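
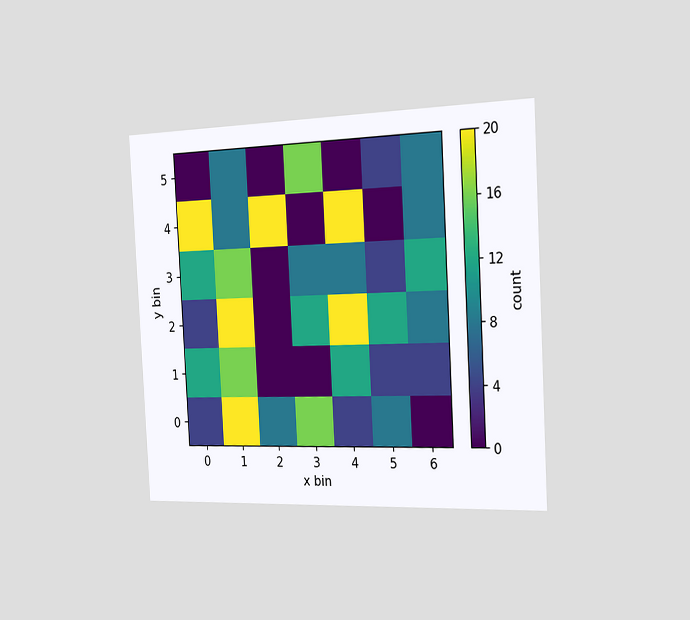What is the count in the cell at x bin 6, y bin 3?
12

The chart is tilted about 3° counter-clockwise and viewed slightly from the right. Matching the cell (6, 3) against the colorbar gives 12.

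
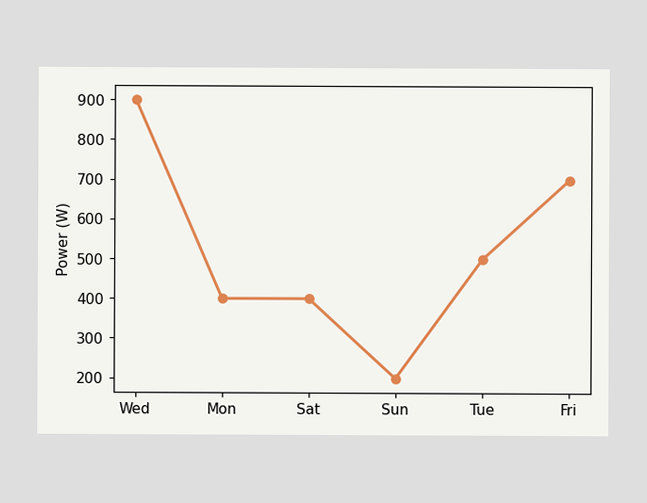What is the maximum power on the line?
900W

The highest point is at Wed, and reading across to the y-axis gives 900W.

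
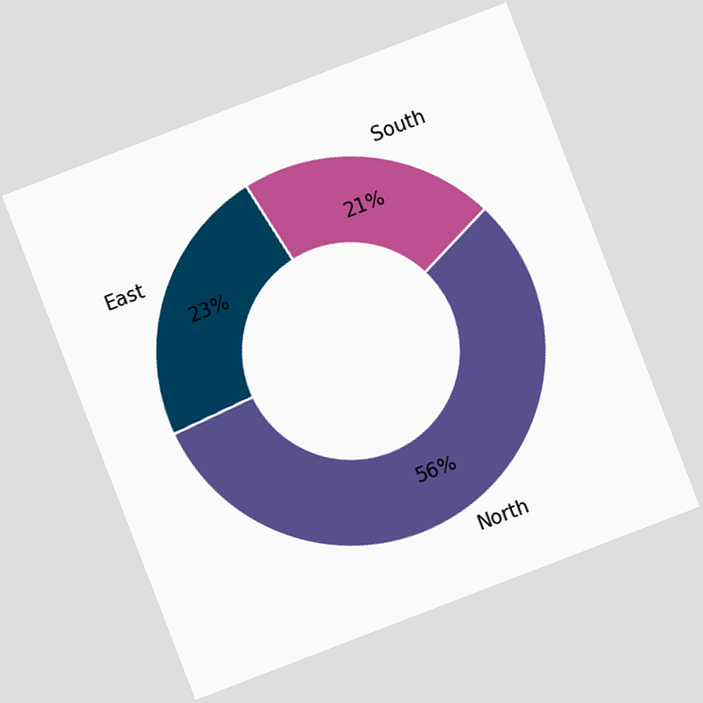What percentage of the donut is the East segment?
23%

The chart is tilted about 21° counter-clockwise. The East segment takes up 23% of the ring.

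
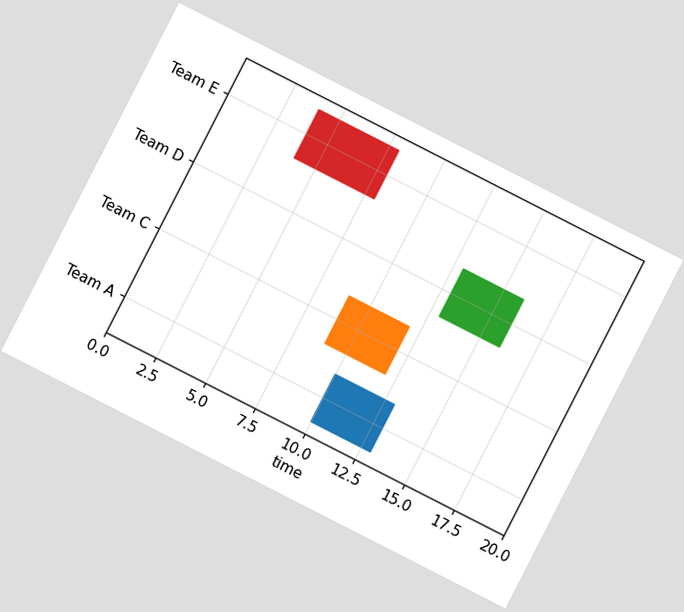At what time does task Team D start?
The chart is tilted about 27° clockwise. The Team D bar begins at t=13.

13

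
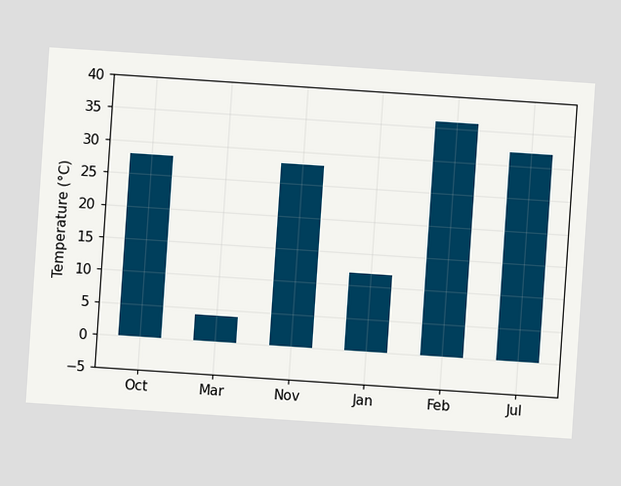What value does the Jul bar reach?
The chart is tilted about 4° clockwise. Reading along the chart's y-axis, the Jul bar reaches 32°C.

32°C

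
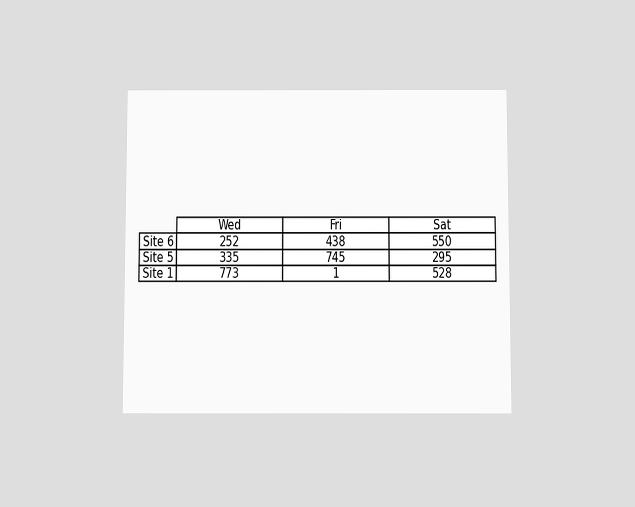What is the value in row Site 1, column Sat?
528

The chart is viewed slightly from below. The (Site 1, Sat) cell reads 528.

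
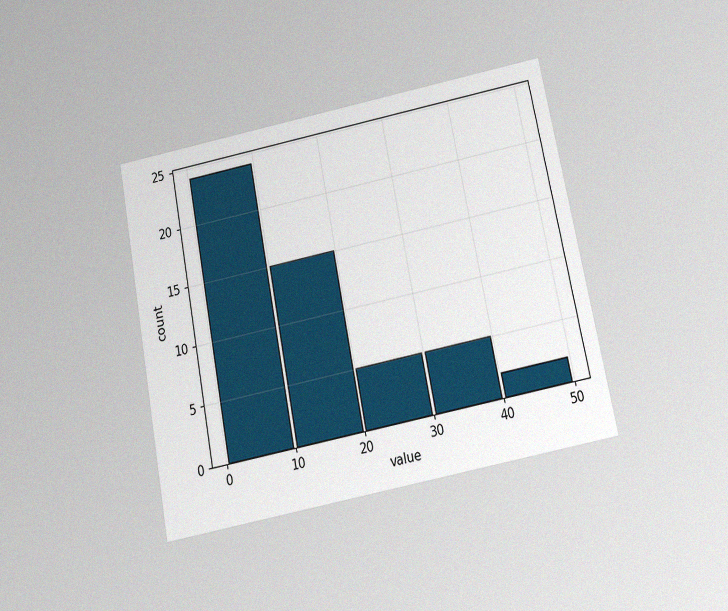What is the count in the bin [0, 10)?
The chart is tilted about 11° counter-clockwise and viewed slightly from below, with some photo noise. The [0, 10) bin has height 24.

24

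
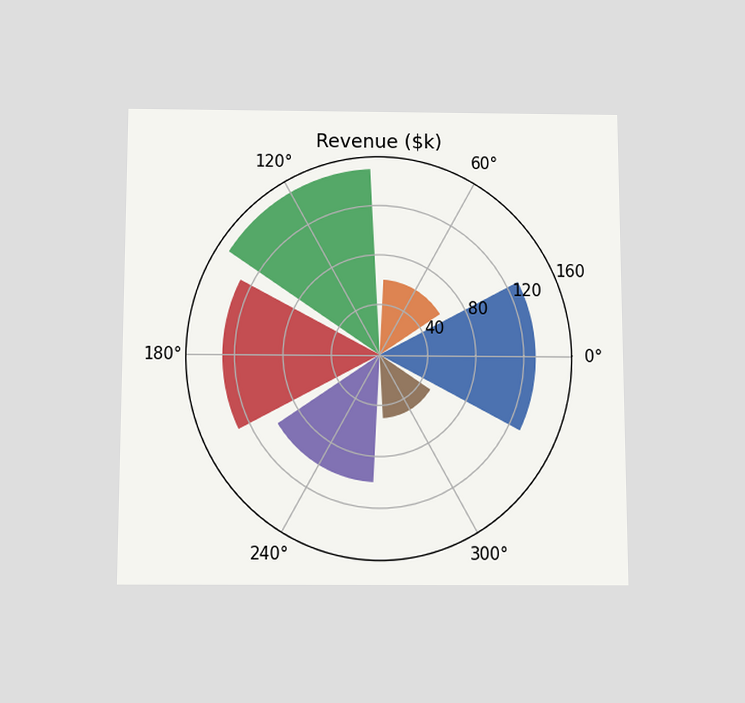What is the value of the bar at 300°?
$50k

The chart is viewed slightly from below. The bar at 300° reaches $50k on the radial axis.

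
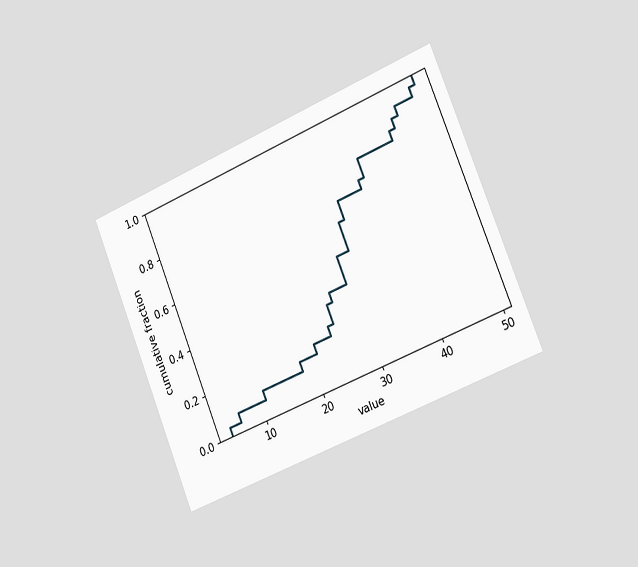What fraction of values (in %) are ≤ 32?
68%

The chart is tilted about 22° counter-clockwise and viewed slightly from the right. At x=32 the ECDF step is at 68%.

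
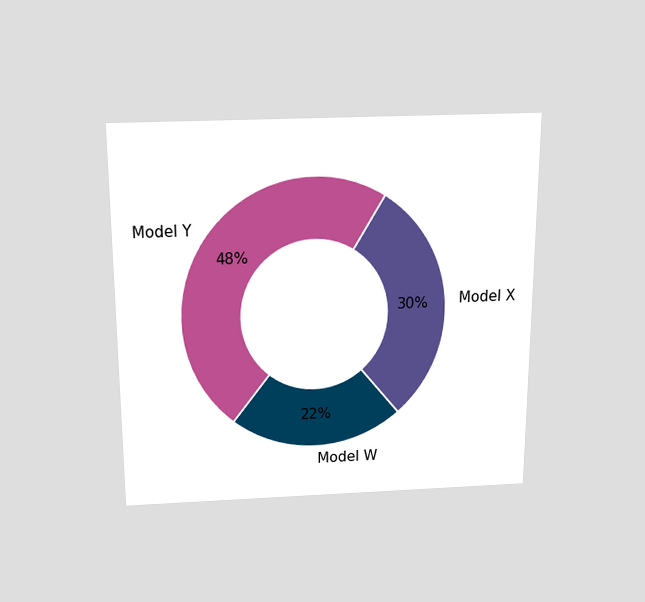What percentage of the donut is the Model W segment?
The chart is viewed slightly from above. The Model W segment takes up 22% of the ring.

22%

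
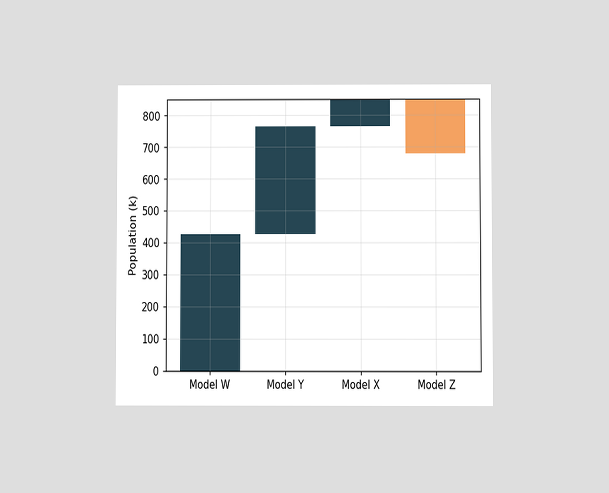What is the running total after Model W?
425k

The chart is viewed at a slight angle. After Model W the running total reaches 425k.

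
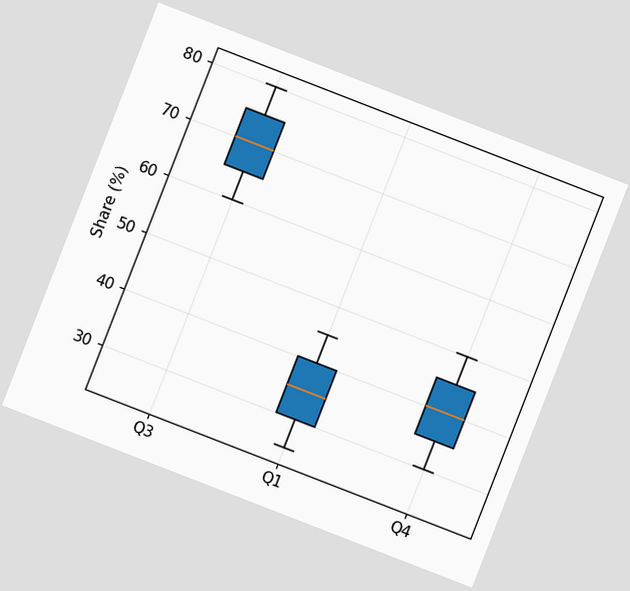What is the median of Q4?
40%

The chart is tilted about 21° clockwise. The median line in the Q4 box sits at 40%.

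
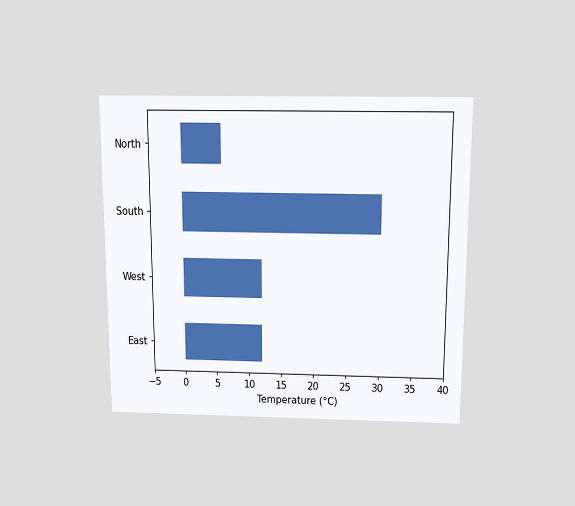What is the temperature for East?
The chart is viewed slightly from above. Reading along the chart's x-axis, the East bar reaches 12°C.

12°C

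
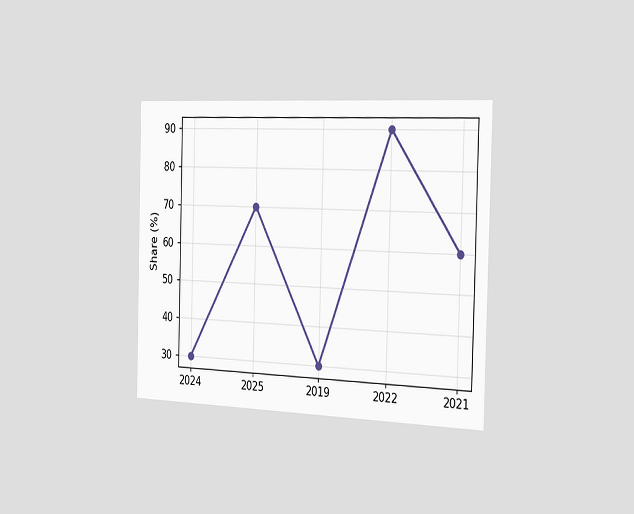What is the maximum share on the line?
The chart is viewed slightly from the right. The highest point is at 2022, and reading across to the y-axis gives 90%.

90%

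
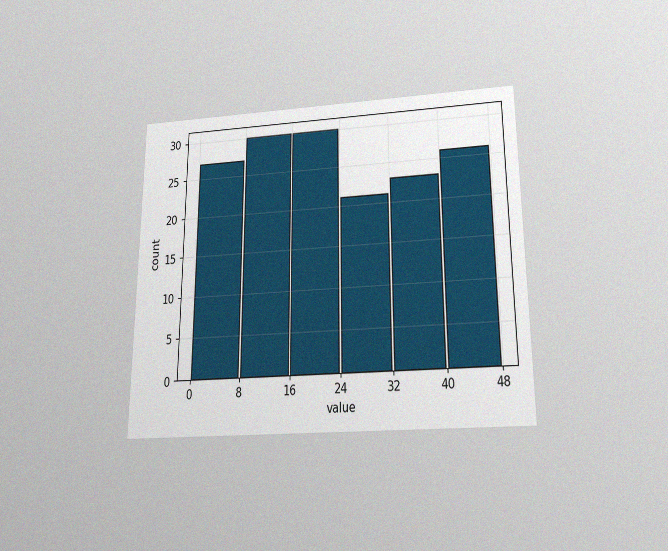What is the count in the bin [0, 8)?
27

The chart is viewed slightly from below, with some photo noise. The [0, 8) bin has height 27.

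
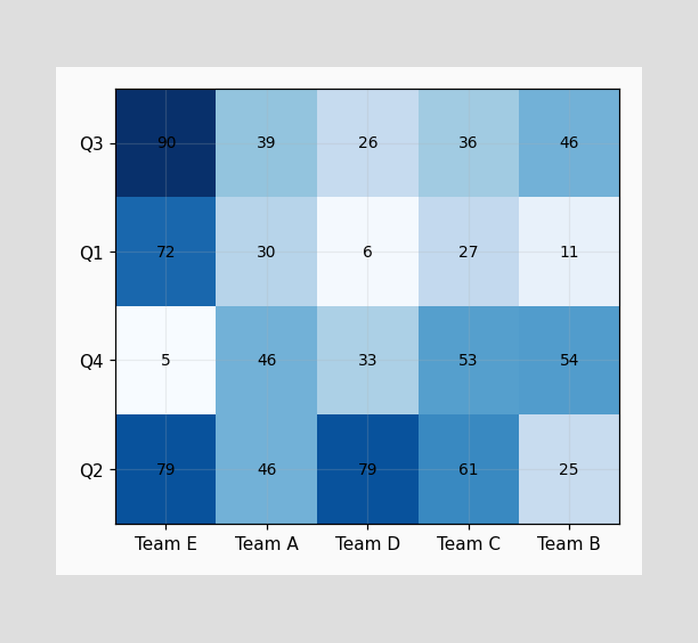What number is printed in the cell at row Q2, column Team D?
The (Q2, Team D) cell reads 79.

79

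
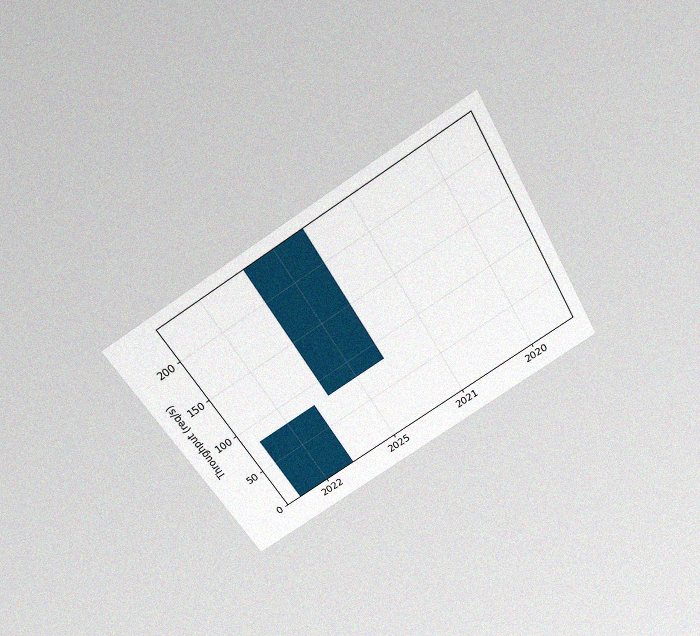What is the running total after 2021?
240req/s

The chart is tilted about 31° counter-clockwise and viewed slightly from above, with some photo noise. After 2021 the running total reaches 240req/s.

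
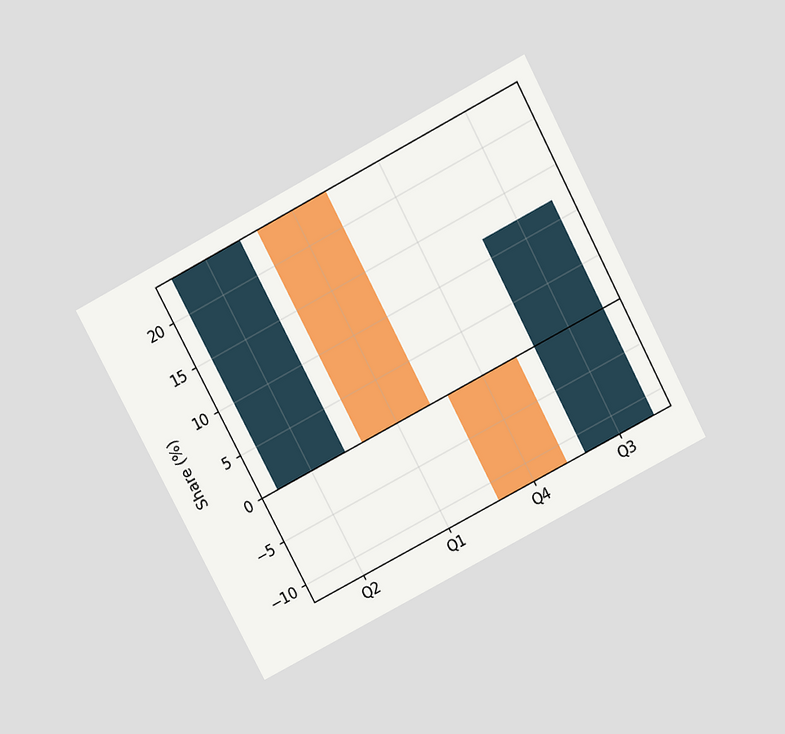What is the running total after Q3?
The chart is tilted about 28° counter-clockwise and viewed at a slight angle. After Q3 the running total reaches 12%.

12%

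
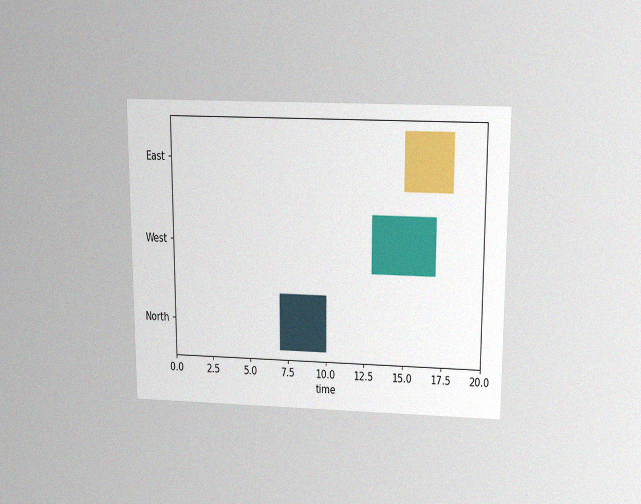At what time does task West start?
13

The chart is viewed slightly from above, with some photo noise. The West bar begins at t=13.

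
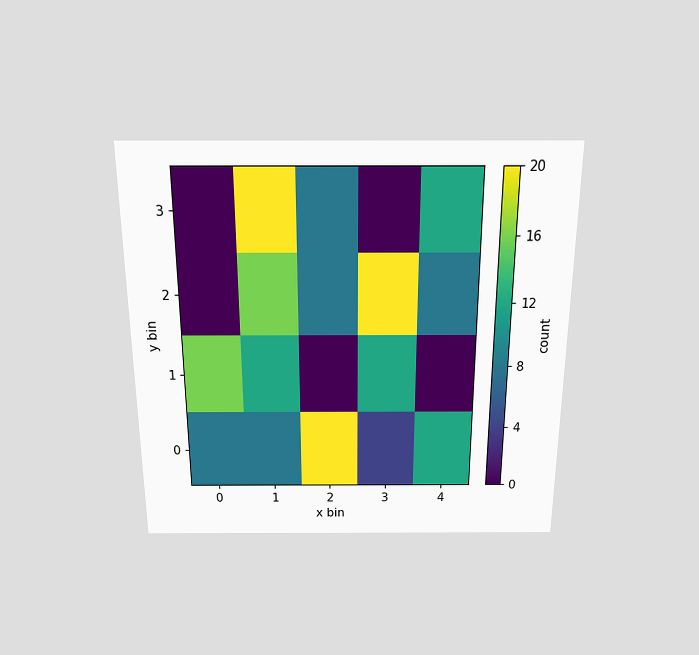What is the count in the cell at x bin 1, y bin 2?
The chart is viewed slightly from above. Matching the cell (1, 2) against the colorbar gives 16.

16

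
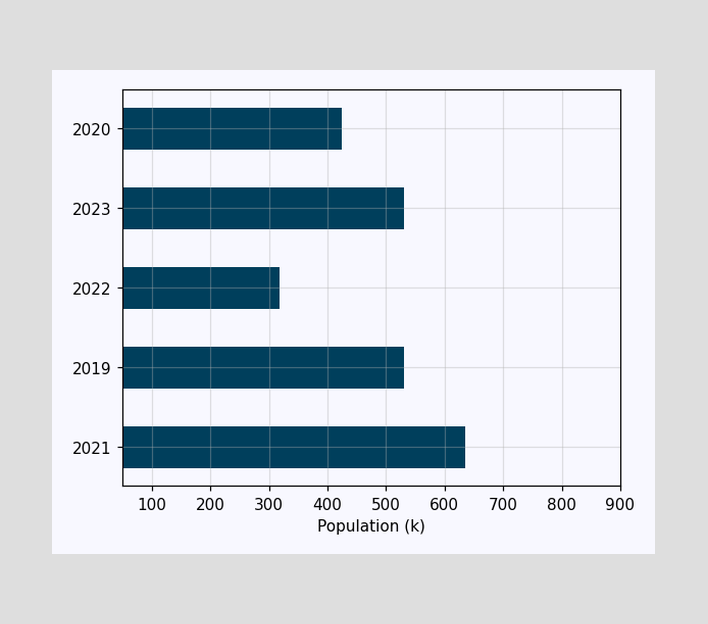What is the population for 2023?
530k

Reading along the chart's x-axis, the 2023 bar reaches 530k.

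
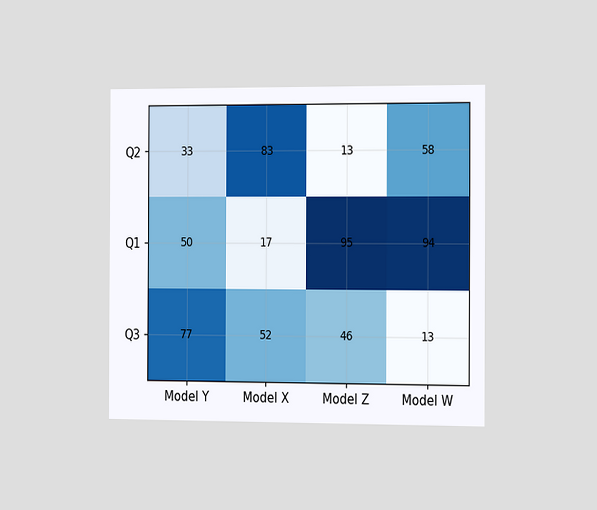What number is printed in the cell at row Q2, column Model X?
83

The chart is viewed slightly from the right. The (Q2, Model X) cell reads 83.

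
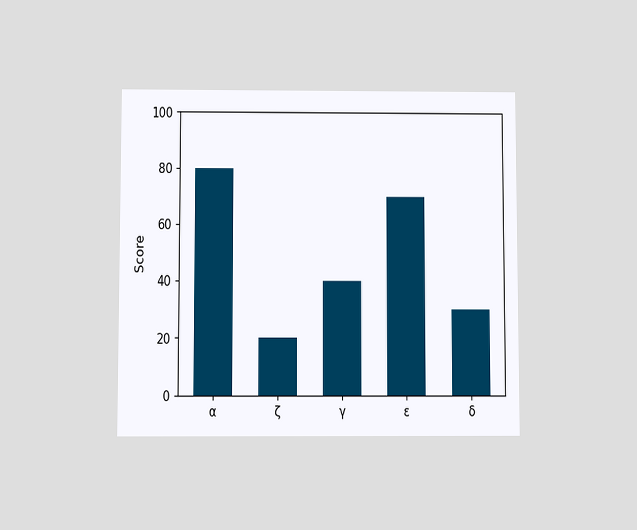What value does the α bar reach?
80

The chart is viewed slightly from below. Reading along the chart's y-axis, the α bar reaches 80.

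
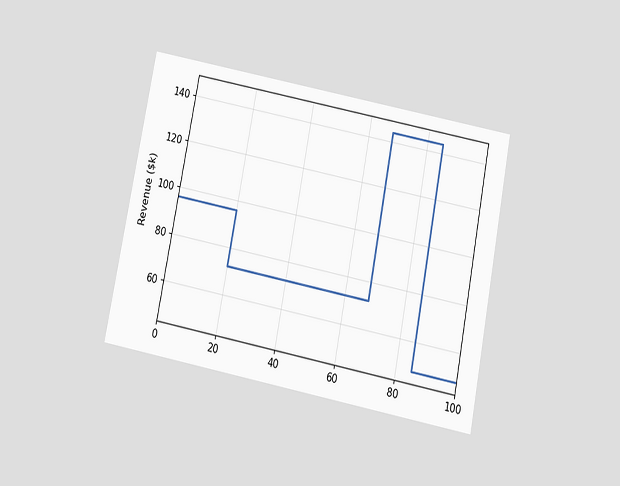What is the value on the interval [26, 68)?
$72k

The chart is tilted about 11° clockwise and viewed slightly from below. On [26, 68) the step sits at $72k.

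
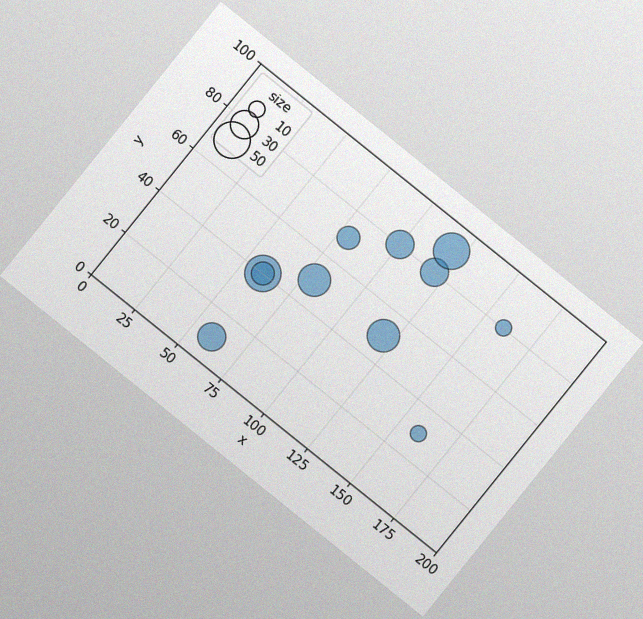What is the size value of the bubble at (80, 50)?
40

The chart is tilted about 39° clockwise, with some photo noise. Matching the bubble at (80, 50) against the size legend gives 40.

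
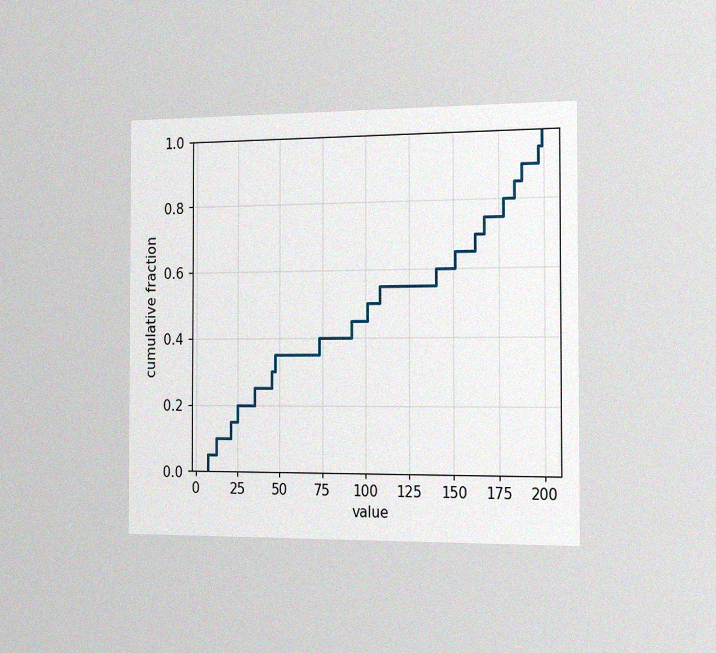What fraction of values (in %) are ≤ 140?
The chart is viewed slightly from the right, with some photo noise. At x=140 the ECDF step is at 60%.

60%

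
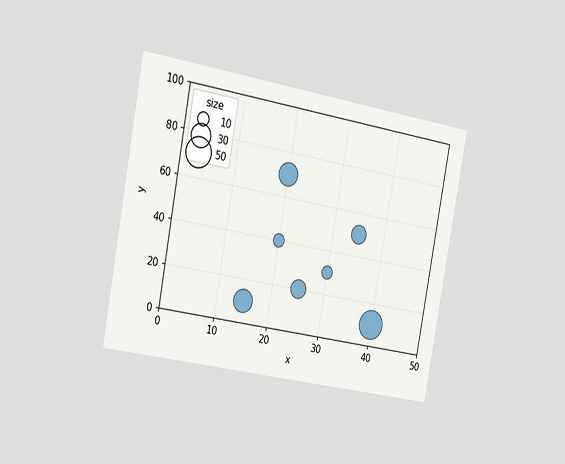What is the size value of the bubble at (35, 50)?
20

The chart is tilted about 10° clockwise and viewed slightly from the left. Matching the bubble at (35, 50) against the size legend gives 20.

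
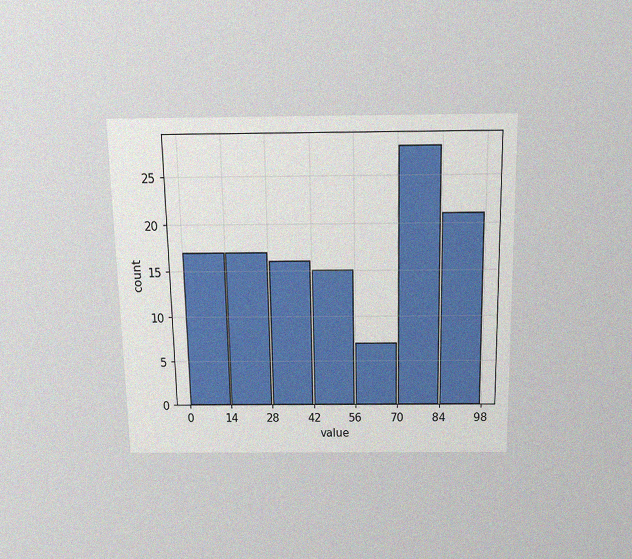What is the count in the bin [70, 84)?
28

The chart is viewed slightly from above, with some photo noise. The [70, 84) bin has height 28.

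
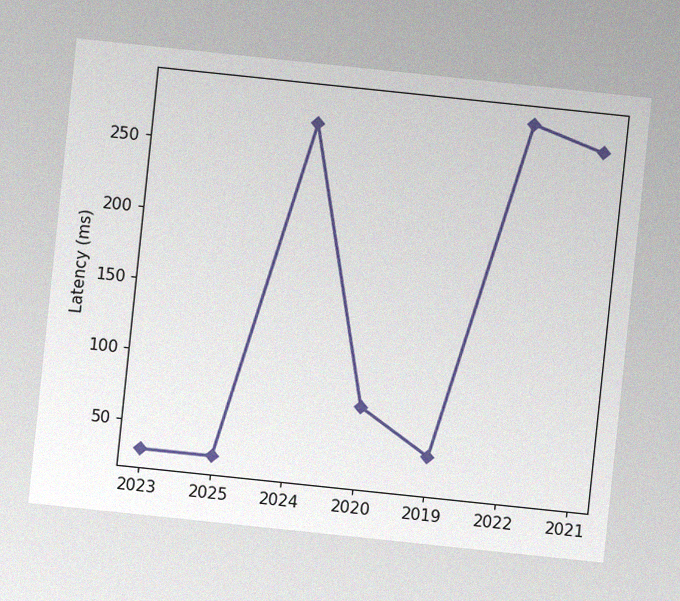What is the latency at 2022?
The chart is tilted about 6° clockwise, with some photo noise. At 2022, the line is at 285ms.

285ms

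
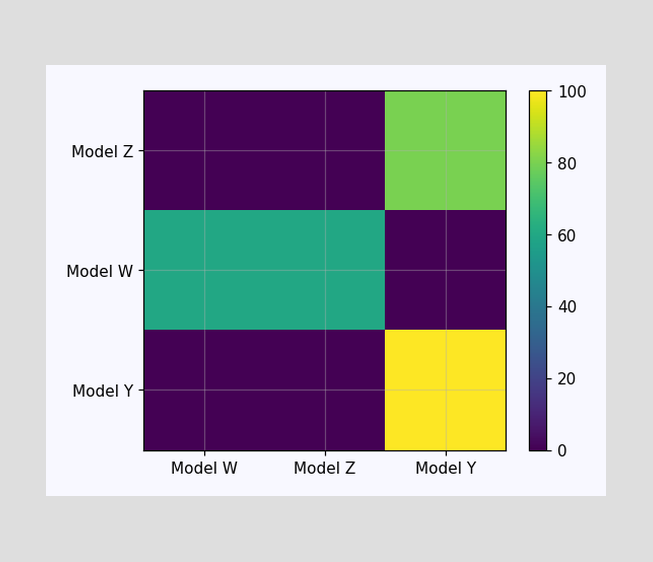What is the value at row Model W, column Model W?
Matching cell (Model W, Model W) against the colorbar gives 60.

60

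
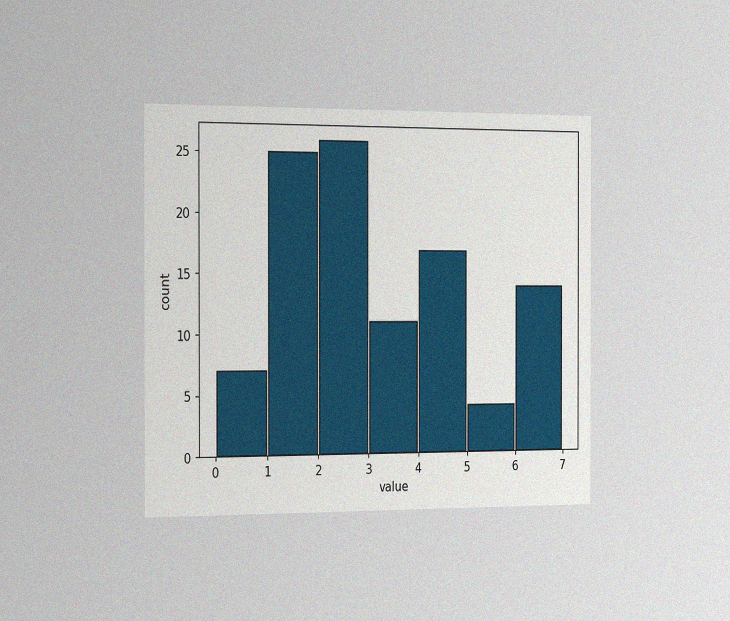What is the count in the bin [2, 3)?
The chart is viewed slightly from the left, with some photo noise. The [2, 3) bin has height 26.

26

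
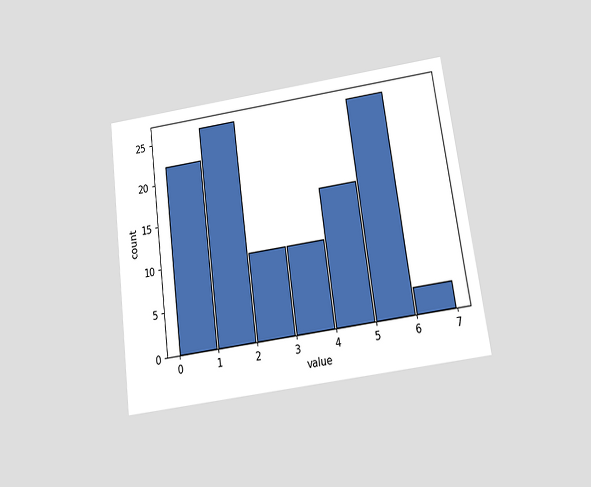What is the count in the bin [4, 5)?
The chart is tilted about 8° counter-clockwise and viewed slightly from below. The [4, 5) bin has height 16.

16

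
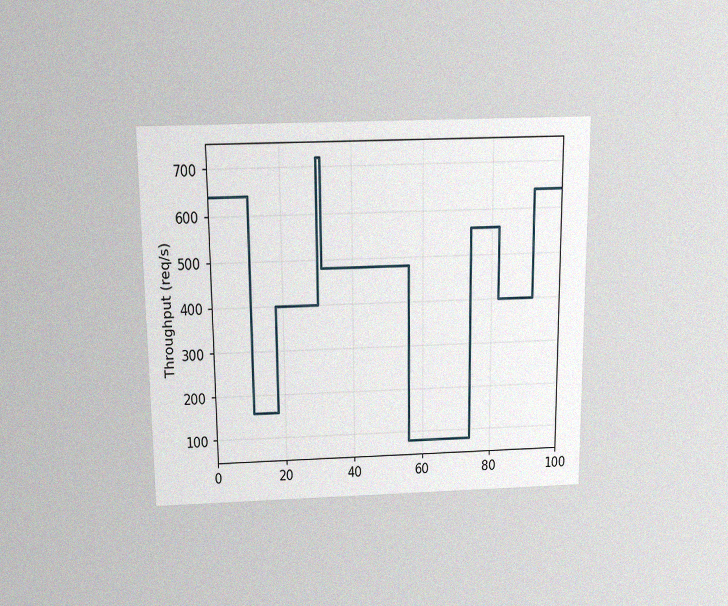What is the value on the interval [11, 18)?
160req/s

The chart is viewed slightly from above, with some photo noise. On [11, 18) the step sits at 160req/s.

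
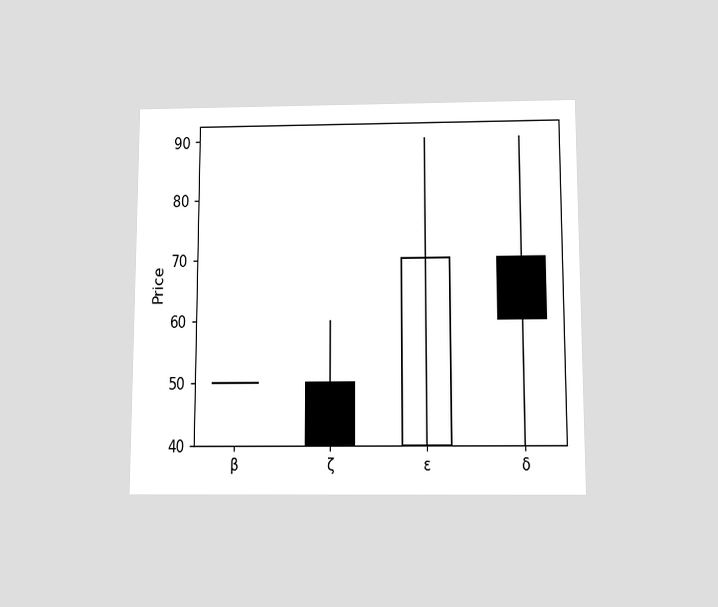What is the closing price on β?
The chart is viewed slightly from below. The β candle closes at 50.

50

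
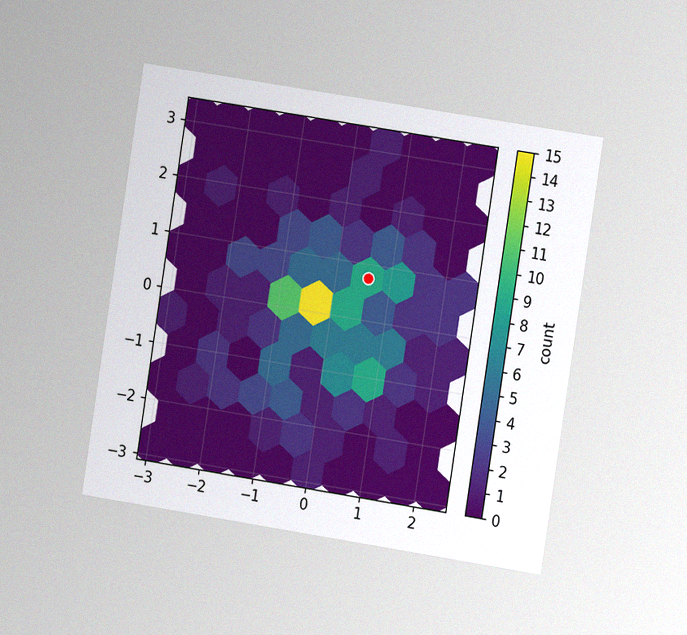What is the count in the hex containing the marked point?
The chart is tilted about 9° clockwise and viewed slightly from the right, with some photo noise. The marked hex reads 9 on the colorbar.

9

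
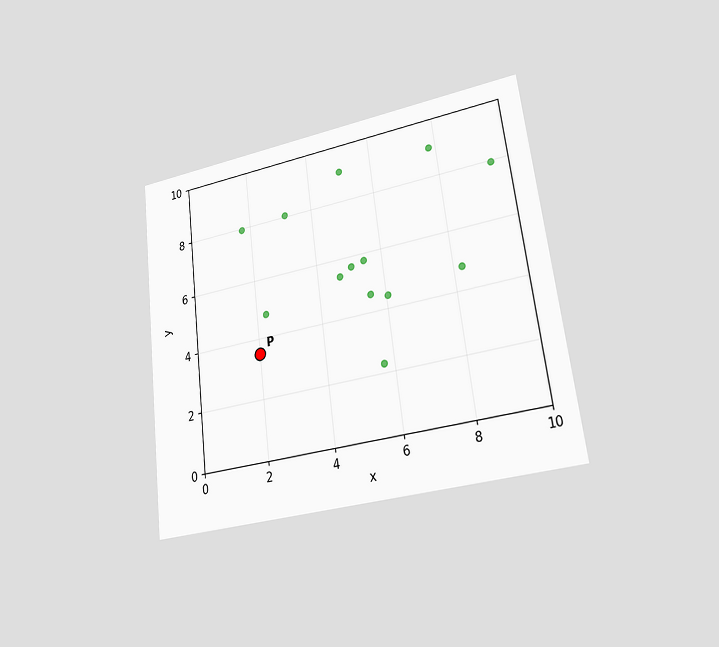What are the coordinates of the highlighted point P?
The chart is tilted about 7° counter-clockwise and viewed at a slight angle. Following the gridlines from P to each axis, P sits at (2, 3.5).

(2, 3.5)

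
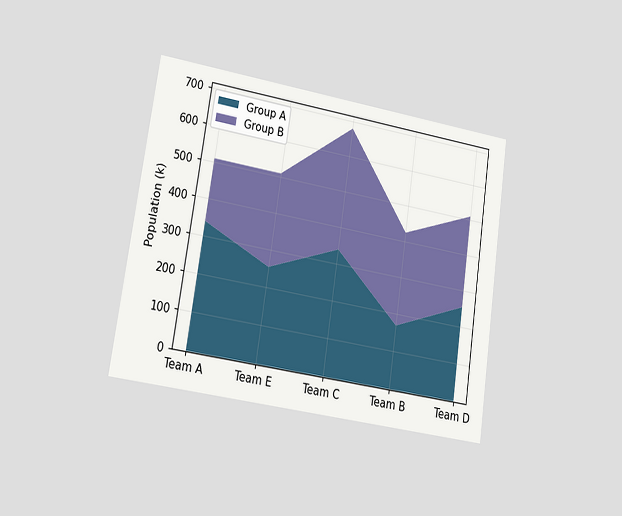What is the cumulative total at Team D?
The chart is tilted about 9° clockwise and viewed at a slight angle. The stacked total at Team D reaches 510k.

510k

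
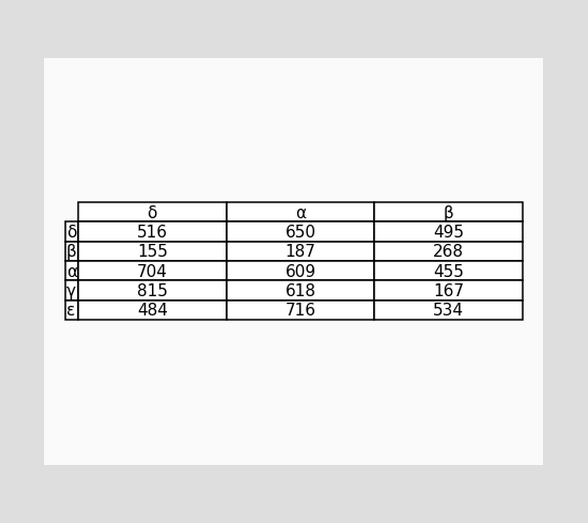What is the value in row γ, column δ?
815

The (γ, δ) cell reads 815.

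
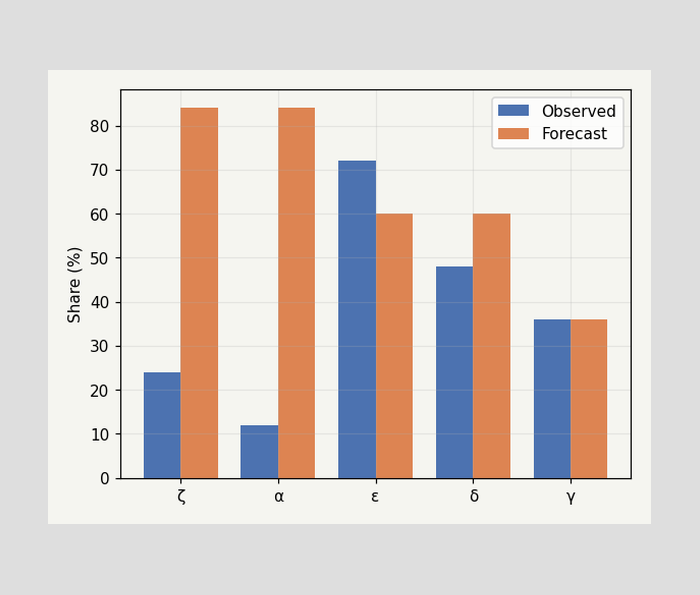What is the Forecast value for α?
84%

The Forecast bar at α reaches 84% on the y-axis.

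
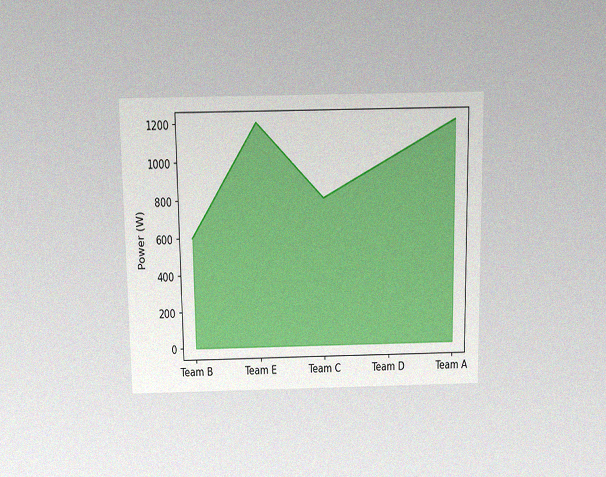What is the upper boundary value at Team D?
1000W

The chart is viewed slightly from above, with some photo noise. At Team D the upper boundary is at 1000W.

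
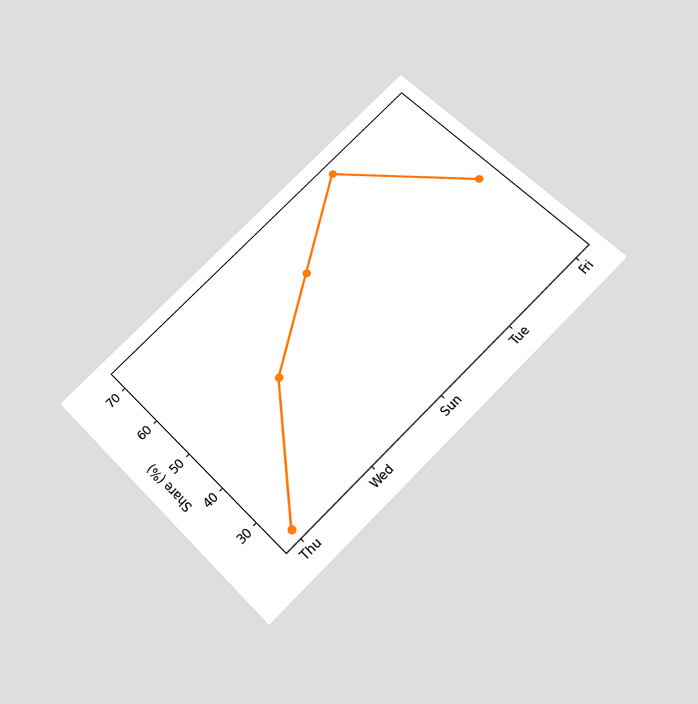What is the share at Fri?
The chart is tilted about 45° counter-clockwise and viewed slightly from below. At Fri, the line is at 48%.

48%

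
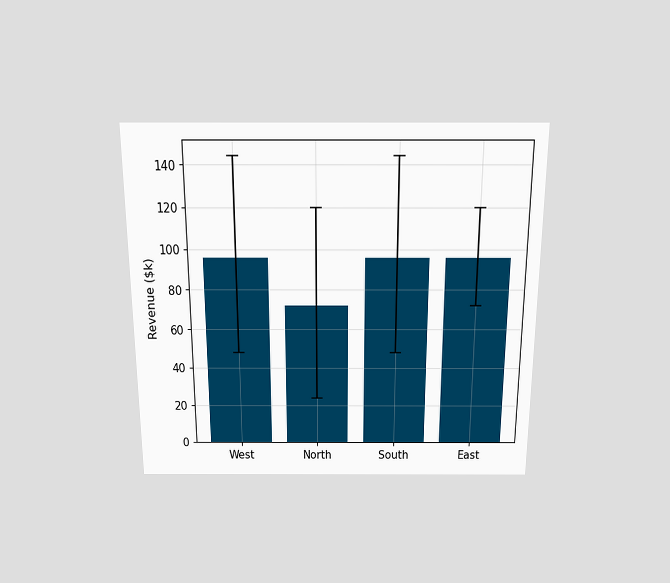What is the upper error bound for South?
The chart is viewed slightly from above. The South bar's upper whisker reaches $144k.

$144k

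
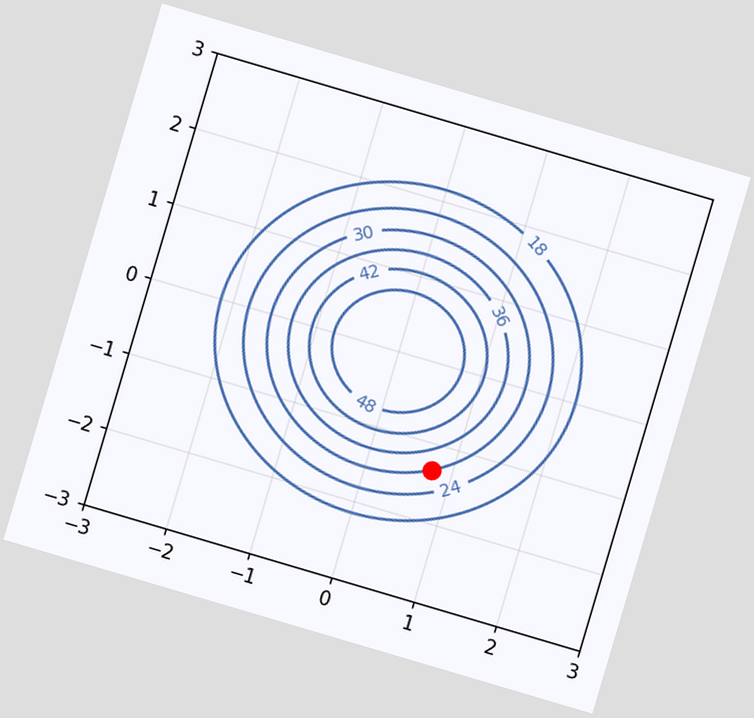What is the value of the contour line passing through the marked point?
30

The chart is tilted about 16° clockwise. The marked point sits on the contour labelled 30.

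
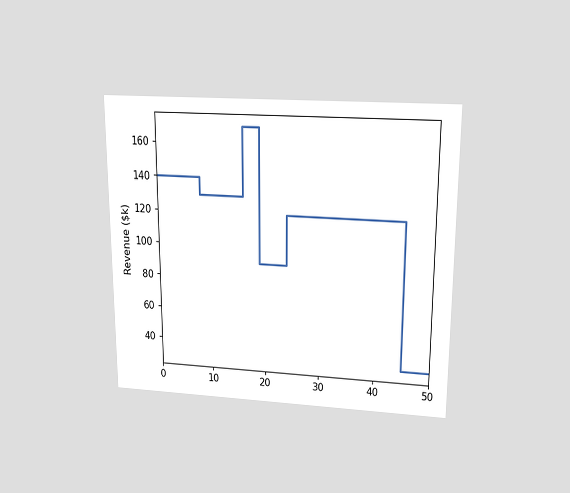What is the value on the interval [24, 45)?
The chart is viewed slightly from above. On [24, 45) the step sits at $120k.

$120k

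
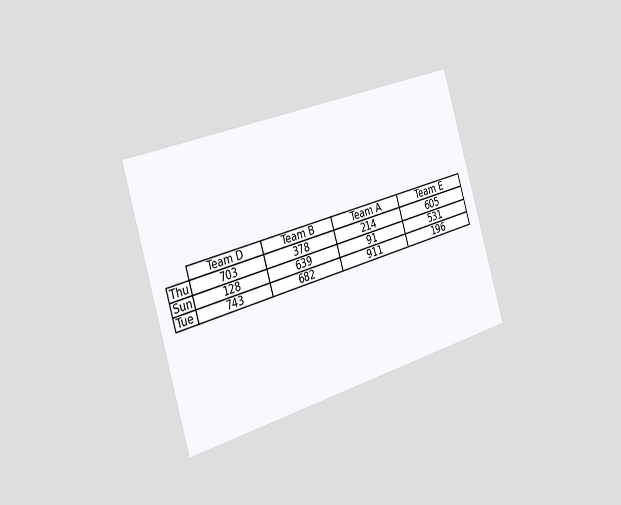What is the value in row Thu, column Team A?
The chart is tilted about 17° counter-clockwise and viewed slightly from the left. The (Thu, Team A) cell reads 214.

214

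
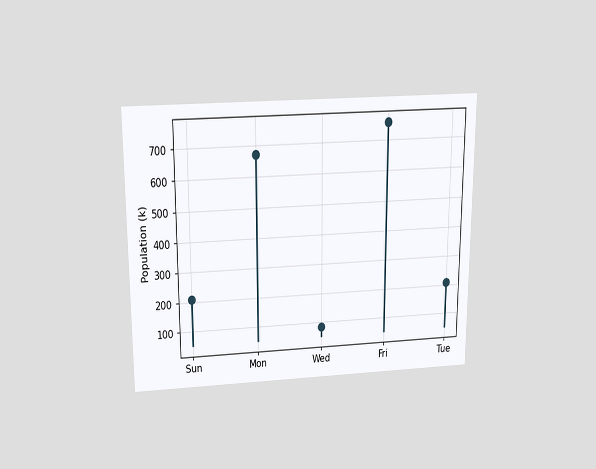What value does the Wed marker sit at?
The chart is viewed slightly from above. The Wed marker sits at 84k.

84k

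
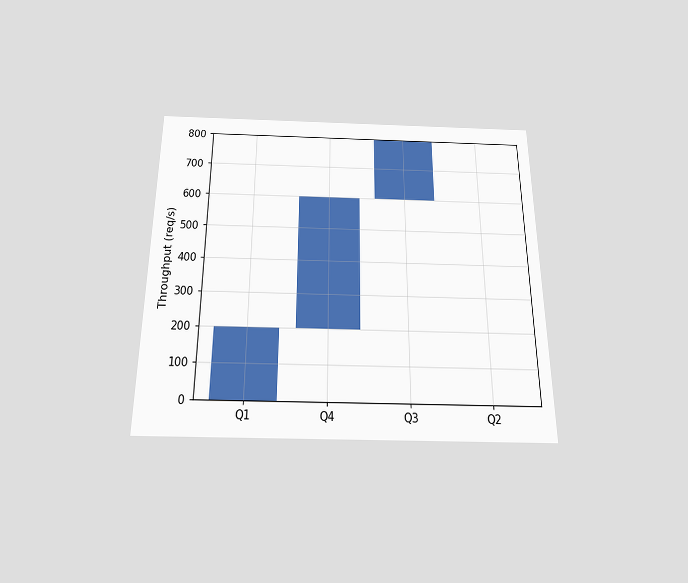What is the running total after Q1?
The chart is viewed slightly from below. After Q1 the running total reaches 200req/s.

200req/s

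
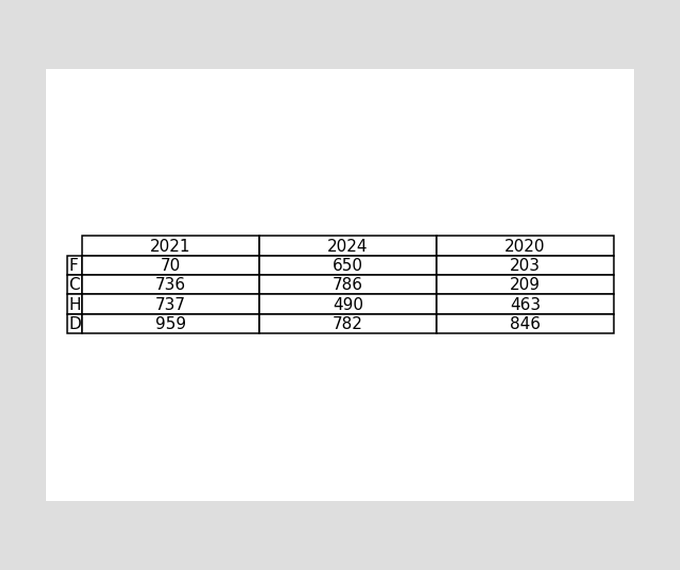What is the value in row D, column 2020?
846

The (D, 2020) cell reads 846.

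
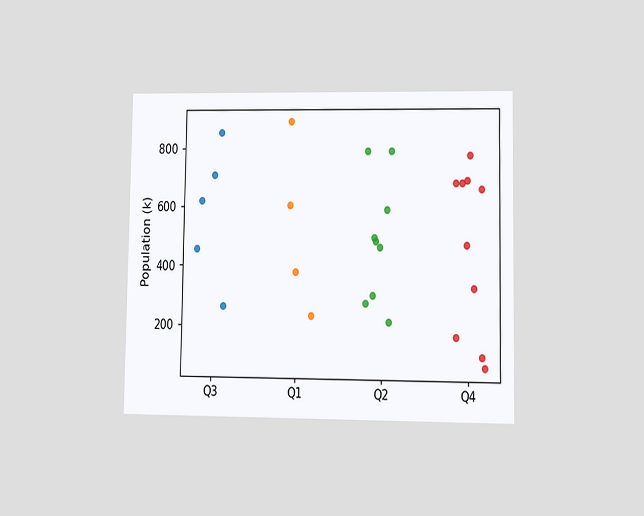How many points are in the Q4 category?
The chart is viewed at a slight angle. Counting the markers in the Q4 column gives 10.

10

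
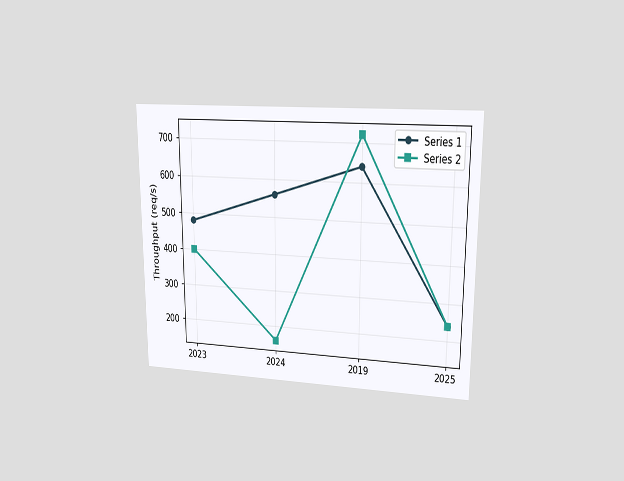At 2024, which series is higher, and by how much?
The chart is viewed at a slight angle. At 2024, Series 1 sits above the other line by 400req/s.

Series 1, by 400req/s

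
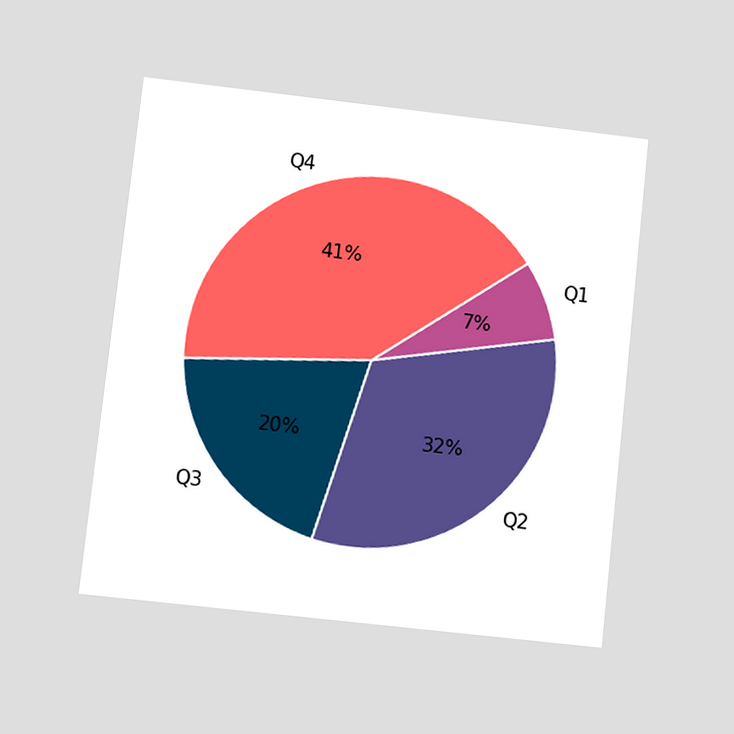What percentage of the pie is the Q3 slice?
The chart is tilted about 6° clockwise and viewed at a slight angle. The Q3 slice takes up 20% of the pie.

20%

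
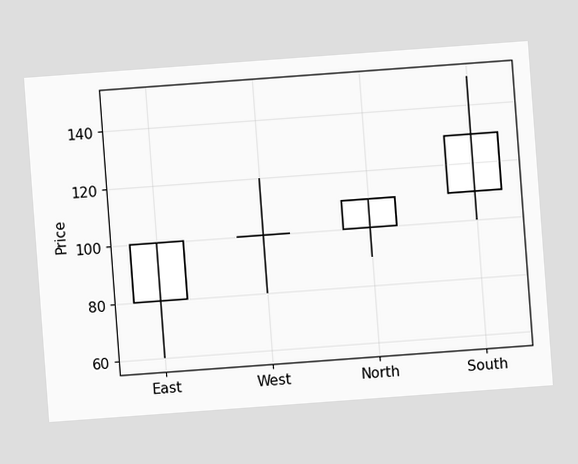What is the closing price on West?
100

The chart is tilted about 4° counter-clockwise. The West candle closes at 100.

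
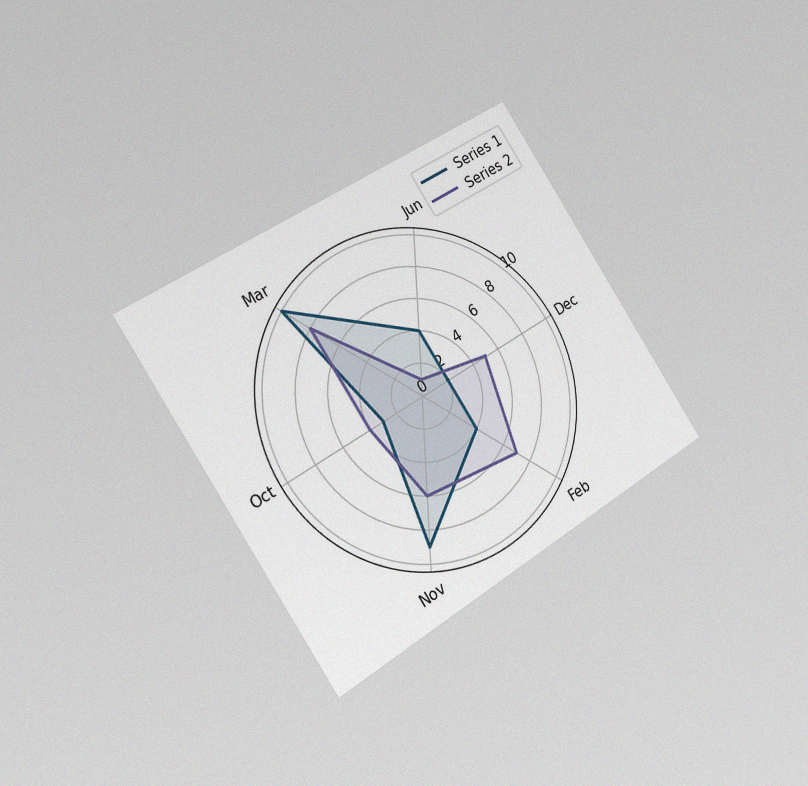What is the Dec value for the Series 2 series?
5

The chart is tilted about 33° counter-clockwise and viewed slightly from the left, with some photo noise. On the Dec axis, Series 2 reaches 5.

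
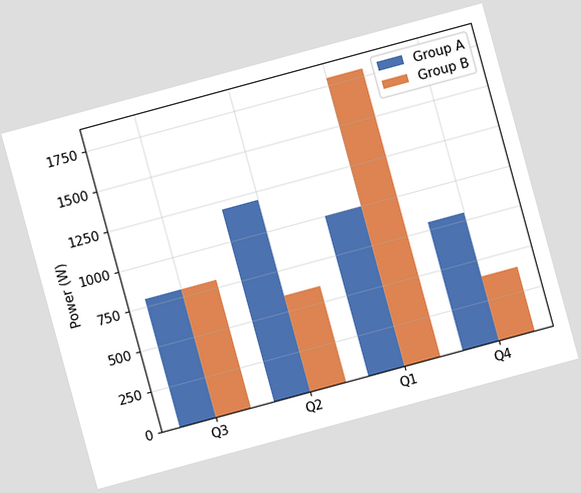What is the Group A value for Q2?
The chart is tilted about 15° counter-clockwise. The Group A bar at Q2 reaches 1200W on the y-axis.

1200W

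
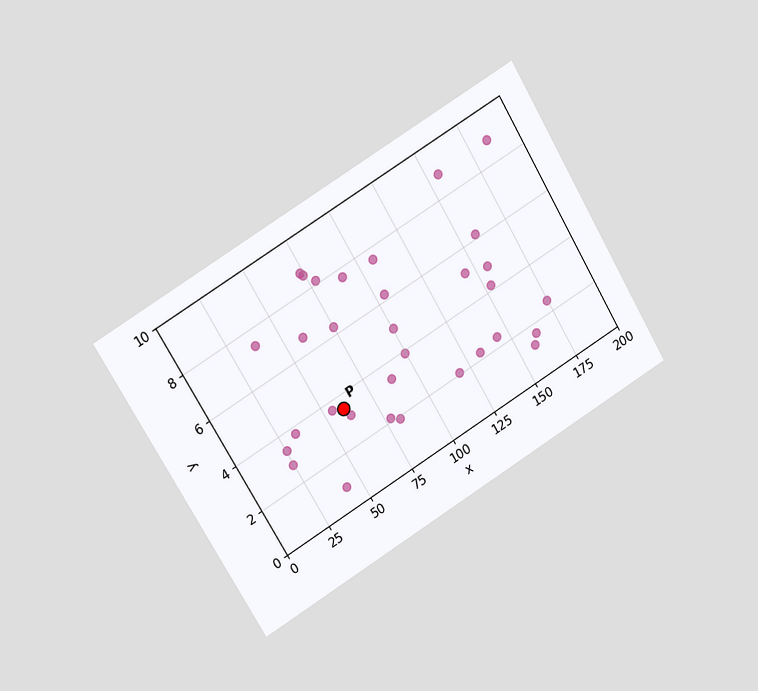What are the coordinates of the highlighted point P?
The chart is tilted about 31° counter-clockwise and viewed at a slight angle. Following the gridlines from P to each axis, P sits at (60, 3.5).

(60, 3.5)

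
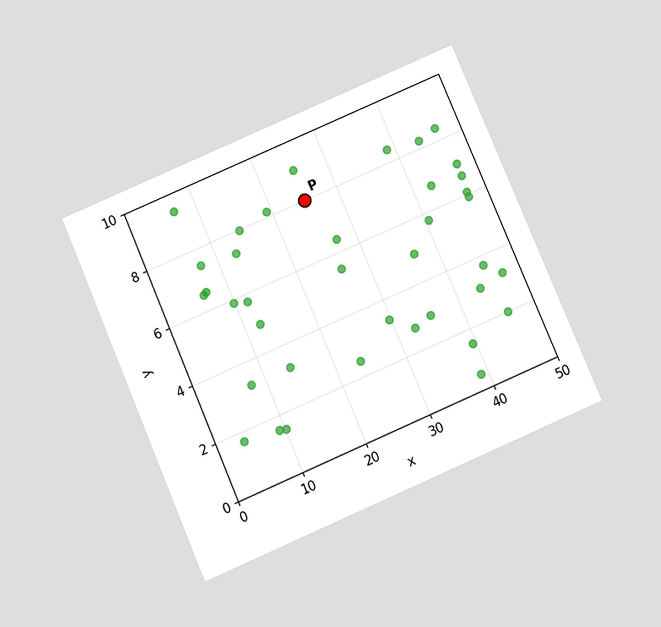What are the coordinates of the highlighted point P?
The chart is tilted about 23° counter-clockwise and viewed slightly from below. Following the gridlines from P to each axis, P sits at (25, 8).

(25, 8)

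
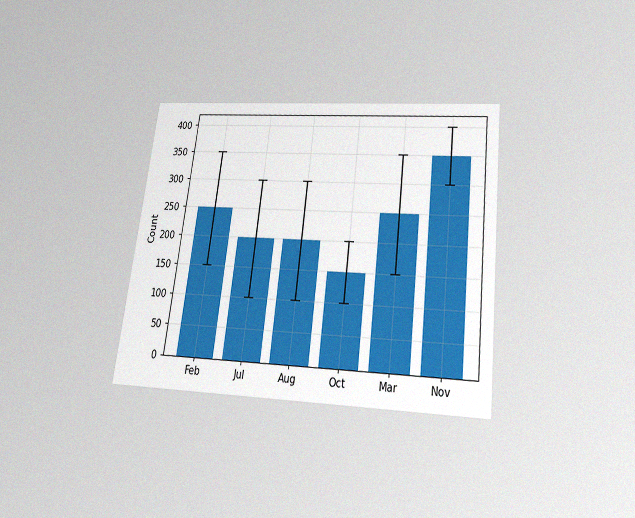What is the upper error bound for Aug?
300

The chart is tilted about 7° clockwise and viewed slightly from below, with some photo noise. The Aug bar's upper whisker reaches 300.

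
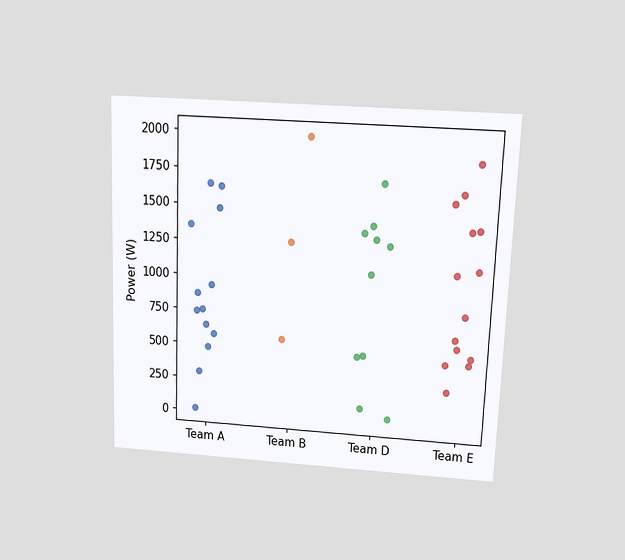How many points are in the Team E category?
14

The chart is tilted about 2° clockwise and viewed slightly from above. Counting the markers in the Team E column gives 14.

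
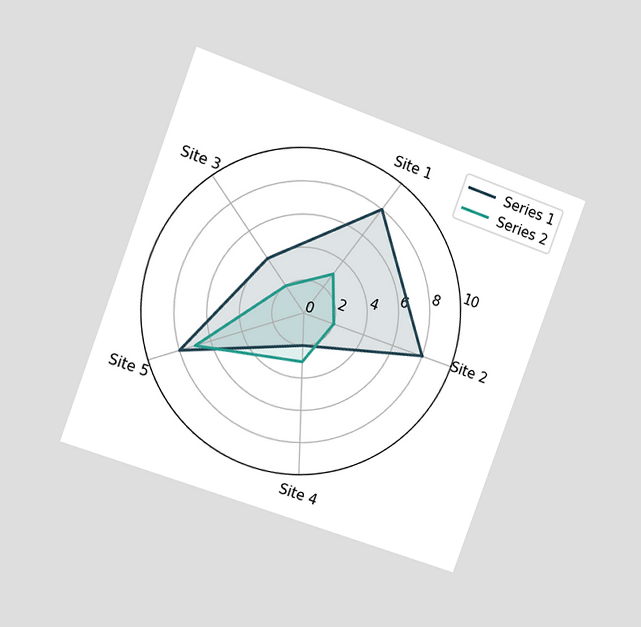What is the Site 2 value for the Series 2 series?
The chart is tilted about 20° clockwise and viewed at a slight angle. On the Site 2 axis, Series 2 reaches 2.

2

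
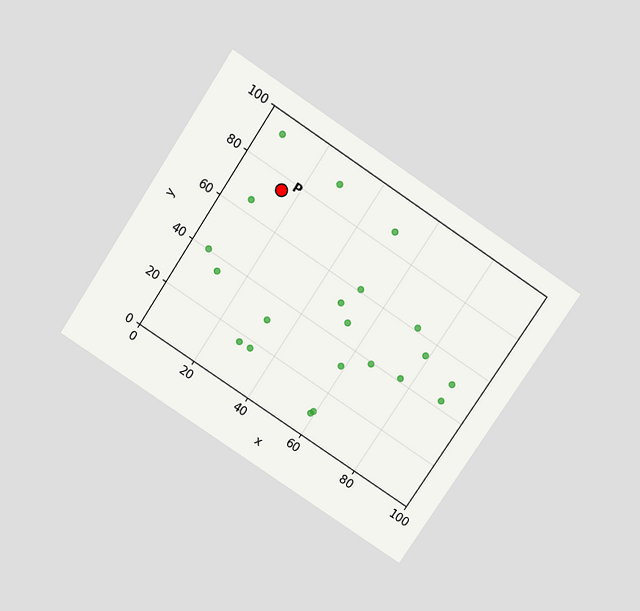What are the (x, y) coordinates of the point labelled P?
The chart is tilted about 34° clockwise and viewed slightly from above. Following the gridlines from P to each axis, P sits at (15, 75).

(15, 75)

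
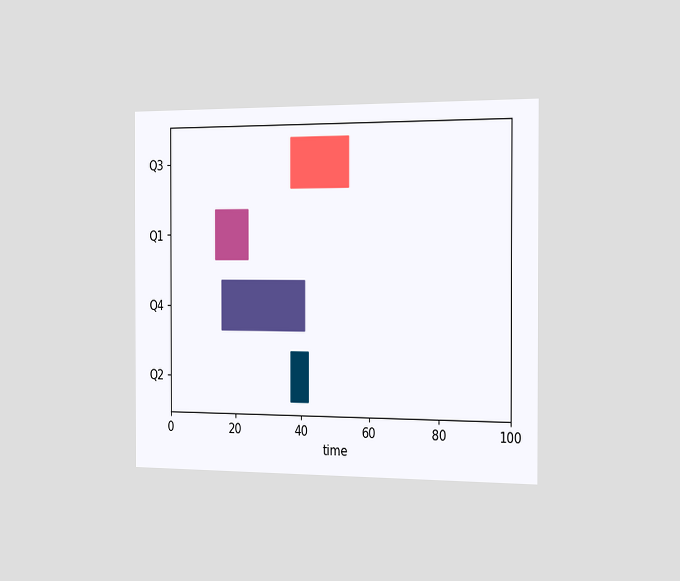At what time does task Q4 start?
The chart is viewed slightly from the right. The Q4 bar begins at t=16.

16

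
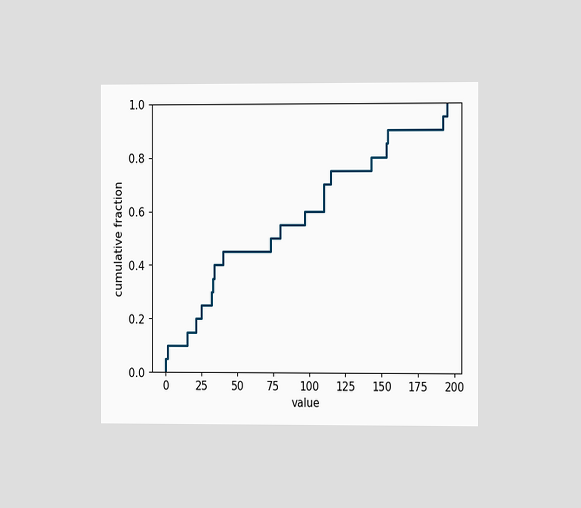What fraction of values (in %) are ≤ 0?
5%

The chart is viewed slightly from the right. At x=0 the ECDF step is at 5%.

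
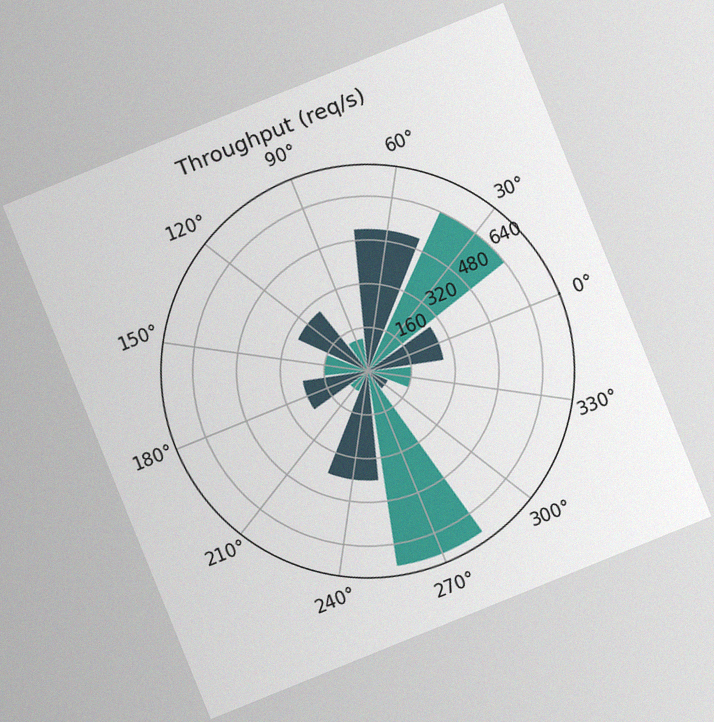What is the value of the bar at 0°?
280req/s

The chart is tilted about 22° counter-clockwise, with some photo noise. The bar at 0° reaches 280req/s on the radial axis.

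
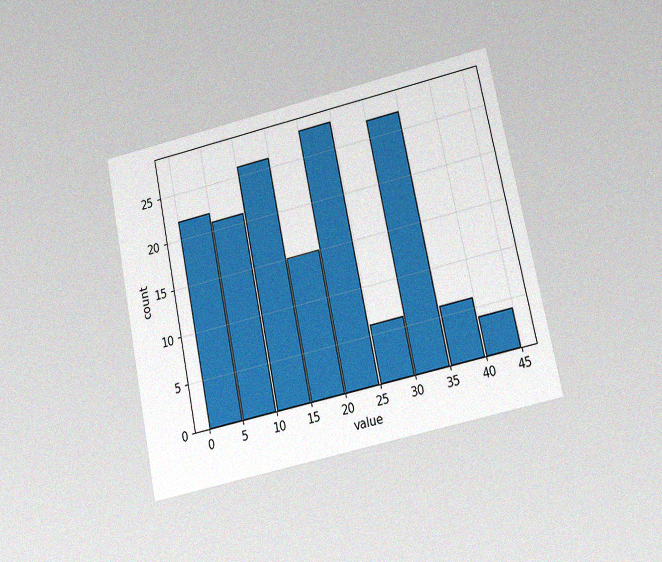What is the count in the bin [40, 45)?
4

The chart is tilted about 12° counter-clockwise and viewed at a slight angle, with some photo noise. The [40, 45) bin has height 4.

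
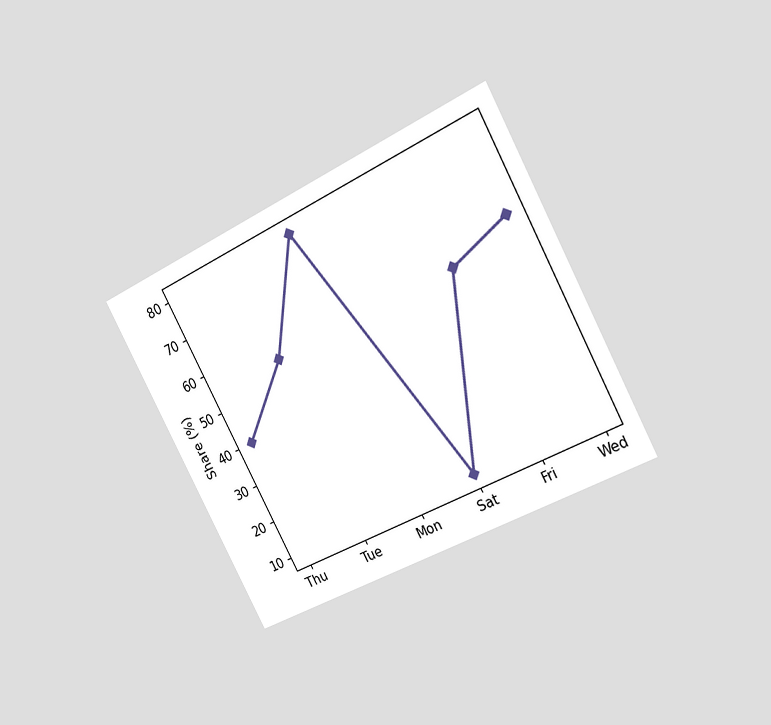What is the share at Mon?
The chart is tilted about 28° counter-clockwise and viewed slightly from the right. At Mon, the line is at 80%.

80%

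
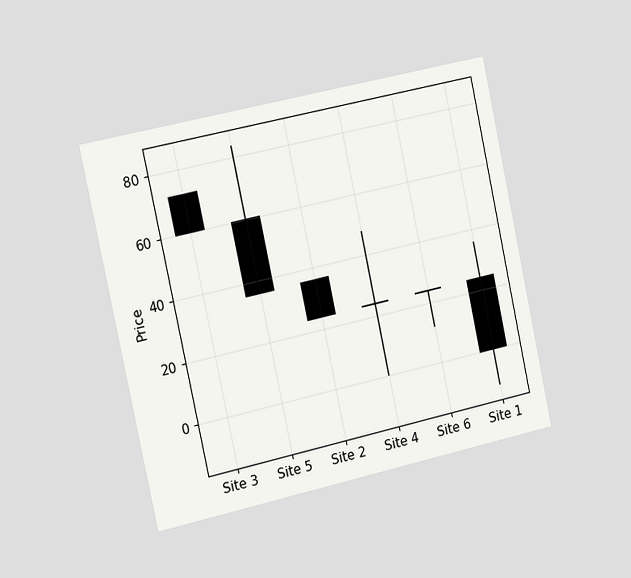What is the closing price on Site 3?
60

The chart is tilted about 12° counter-clockwise and viewed slightly from the left. The Site 3 candle closes at 60.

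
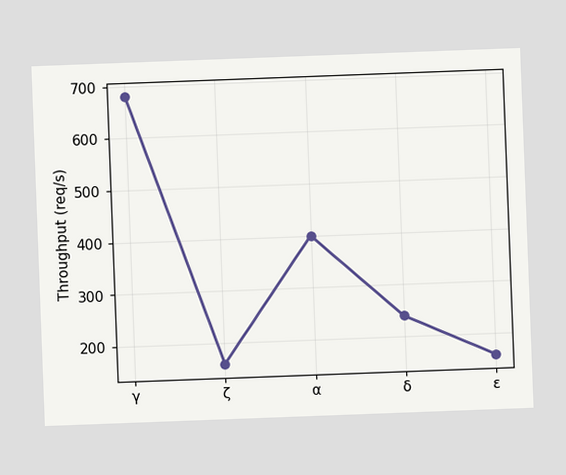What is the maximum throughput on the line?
The chart is tilted about 2° counter-clockwise. The highest point is at γ, and reading across to the y-axis gives 680req/s.

680req/s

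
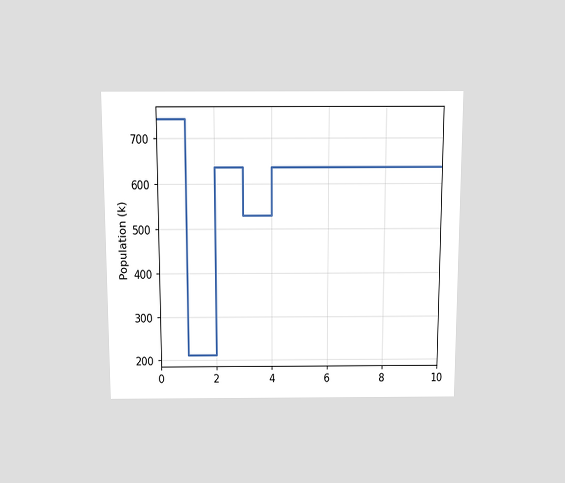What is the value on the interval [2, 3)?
The chart is viewed slightly from above. On [2, 3) the step sits at 636k.

636k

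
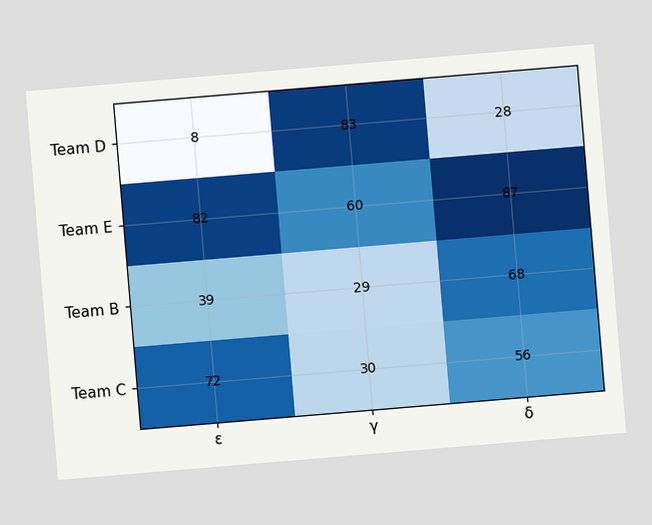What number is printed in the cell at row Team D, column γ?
The chart is tilted about 5° counter-clockwise. The (Team D, γ) cell reads 83.

83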